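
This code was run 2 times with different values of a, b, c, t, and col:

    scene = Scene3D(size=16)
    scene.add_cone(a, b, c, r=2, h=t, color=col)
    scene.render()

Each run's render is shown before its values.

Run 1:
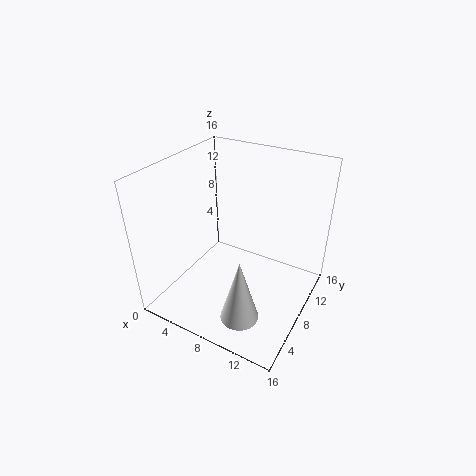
a = 11
b = 3
c = 2
t = 7
col = 'white'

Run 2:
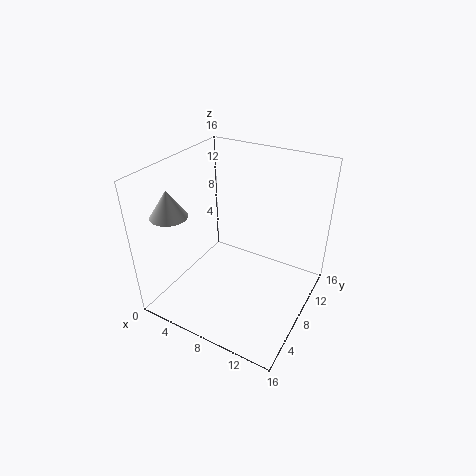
a = 2
b = 4
c = 11
t = 3
col = 'lightgray'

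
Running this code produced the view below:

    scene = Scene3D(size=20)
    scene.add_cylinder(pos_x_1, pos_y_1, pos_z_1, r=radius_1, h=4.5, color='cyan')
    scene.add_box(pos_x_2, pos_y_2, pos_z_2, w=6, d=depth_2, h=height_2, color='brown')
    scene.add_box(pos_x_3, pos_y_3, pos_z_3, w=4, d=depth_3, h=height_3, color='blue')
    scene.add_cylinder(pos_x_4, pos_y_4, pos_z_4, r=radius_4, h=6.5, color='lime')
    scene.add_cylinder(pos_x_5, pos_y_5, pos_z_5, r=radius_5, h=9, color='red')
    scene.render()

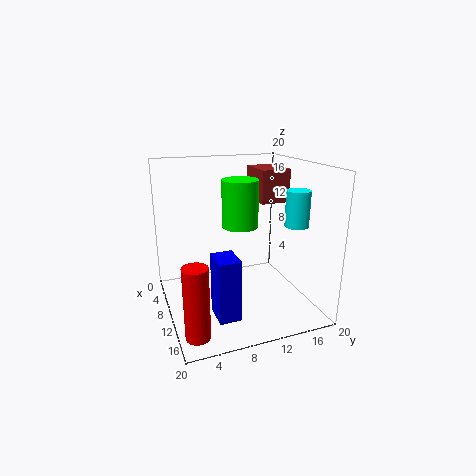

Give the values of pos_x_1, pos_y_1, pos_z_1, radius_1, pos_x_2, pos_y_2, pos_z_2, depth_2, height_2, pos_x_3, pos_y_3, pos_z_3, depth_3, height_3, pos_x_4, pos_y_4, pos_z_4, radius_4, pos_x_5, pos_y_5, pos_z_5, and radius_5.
pos_x_1 = 16; pos_y_1 = 15.5; pos_z_1 = 13; radius_1 = 1.5; pos_x_2 = 1; pos_y_2 = 15; pos_z_2 = 13.5; depth_2 = 4.5; height_2 = 5; pos_x_3 = 11.5; pos_y_3 = 5.5; pos_z_3 = 0.5; depth_3 = 3; height_3 = 8.5; pos_x_4 = 9.5; pos_y_4 = 10.5; pos_z_4 = 11.5; radius_4 = 2.5; pos_x_5 = 18; pos_y_5 = 2; pos_z_5 = 1.5; radius_5 = 1.5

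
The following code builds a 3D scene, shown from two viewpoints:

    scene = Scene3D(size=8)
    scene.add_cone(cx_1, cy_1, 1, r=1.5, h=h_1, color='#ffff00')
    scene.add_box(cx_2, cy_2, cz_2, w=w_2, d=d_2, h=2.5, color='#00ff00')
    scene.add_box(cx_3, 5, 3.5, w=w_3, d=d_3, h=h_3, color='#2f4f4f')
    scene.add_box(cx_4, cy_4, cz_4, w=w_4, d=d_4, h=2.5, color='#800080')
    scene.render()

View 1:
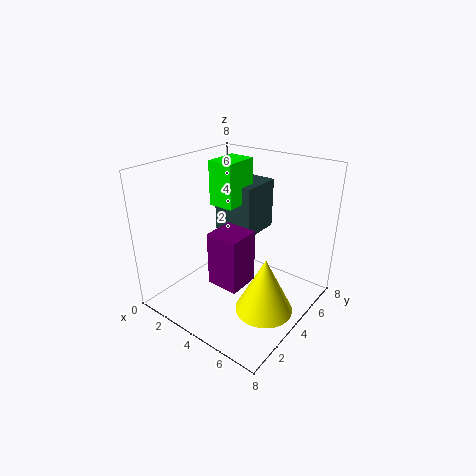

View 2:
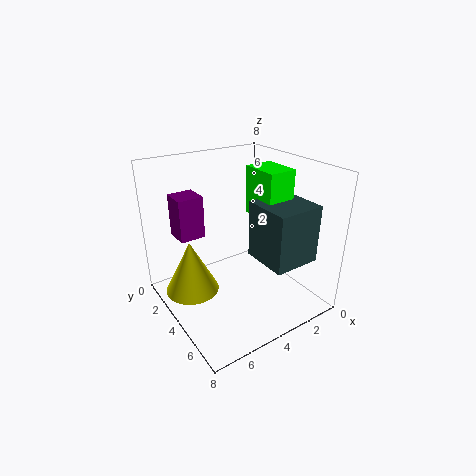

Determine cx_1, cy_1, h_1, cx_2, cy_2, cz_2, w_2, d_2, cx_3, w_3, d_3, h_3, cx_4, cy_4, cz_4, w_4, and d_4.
cx_1 = 6.5
cy_1 = 3
h_1 = 3
cx_2 = 2
cy_2 = 4
cz_2 = 5.5
w_2 = 1.5
d_2 = 2
cx_3 = 1.5
w_3 = 2.5
d_3 = 2.5
h_3 = 3
cx_4 = 5
cy_4 = 0.5
cz_4 = 3.5
w_4 = 1.5
d_4 = 1.5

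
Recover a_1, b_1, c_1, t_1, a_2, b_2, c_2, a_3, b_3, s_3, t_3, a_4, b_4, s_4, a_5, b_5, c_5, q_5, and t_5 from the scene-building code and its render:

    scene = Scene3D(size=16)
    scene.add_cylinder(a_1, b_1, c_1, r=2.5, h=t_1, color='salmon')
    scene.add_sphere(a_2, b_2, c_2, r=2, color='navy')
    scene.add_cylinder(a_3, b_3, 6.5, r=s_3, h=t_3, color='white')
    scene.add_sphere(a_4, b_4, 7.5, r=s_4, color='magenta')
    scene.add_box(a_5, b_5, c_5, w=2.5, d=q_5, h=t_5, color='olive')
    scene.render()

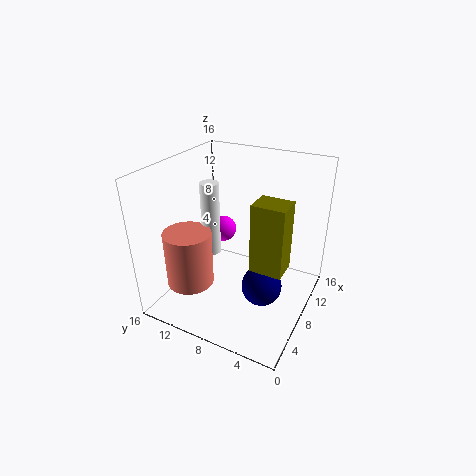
a_1 = 3.5; b_1 = 11.5; c_1 = 4; t_1 = 6; a_2 = 4.5; b_2 = 3.5; c_2 = 5.5; a_3 = 6.5; b_3 = 10.5; s_3 = 1; t_3 = 8; a_4 = 10; b_4 = 11; s_4 = 1.5; a_5 = 2.5; b_5 = 1; c_5 = 8.5; q_5 = 3; t_5 = 6.5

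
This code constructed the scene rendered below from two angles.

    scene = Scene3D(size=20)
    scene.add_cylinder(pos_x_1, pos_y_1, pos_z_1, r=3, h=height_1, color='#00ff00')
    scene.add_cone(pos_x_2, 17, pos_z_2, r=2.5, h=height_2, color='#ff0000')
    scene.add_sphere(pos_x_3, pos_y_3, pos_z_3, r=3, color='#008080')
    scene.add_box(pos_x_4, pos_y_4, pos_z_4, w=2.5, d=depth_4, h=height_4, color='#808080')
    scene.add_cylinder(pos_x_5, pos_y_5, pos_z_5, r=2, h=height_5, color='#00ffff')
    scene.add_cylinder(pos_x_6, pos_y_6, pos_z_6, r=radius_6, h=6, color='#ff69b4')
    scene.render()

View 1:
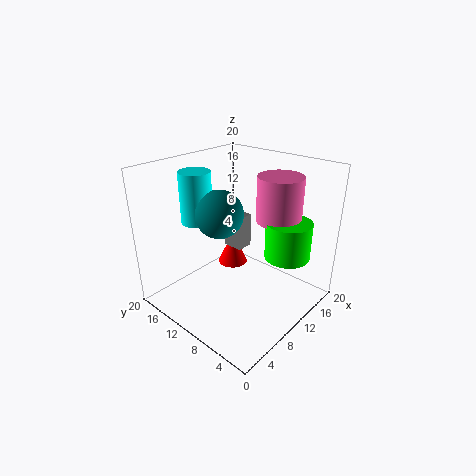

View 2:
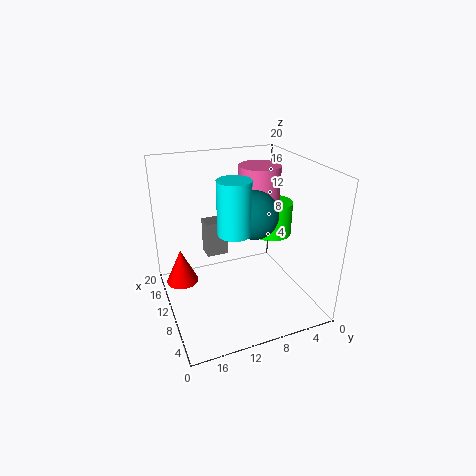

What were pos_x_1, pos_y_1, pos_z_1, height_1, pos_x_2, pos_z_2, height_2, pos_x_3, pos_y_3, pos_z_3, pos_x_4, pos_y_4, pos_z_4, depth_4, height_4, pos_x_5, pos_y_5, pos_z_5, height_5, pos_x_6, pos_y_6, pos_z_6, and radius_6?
pos_x_1 = 12.5; pos_y_1 = 3.5; pos_z_1 = 8.5; height_1 = 5; pos_x_2 = 16.5; pos_z_2 = 0.5; height_2 = 5.5; pos_x_3 = 6; pos_y_3 = 9.5; pos_z_3 = 15; pos_x_4 = 11.5; pos_y_4 = 11; pos_z_4 = 7; depth_4 = 3; height_4 = 5; pos_x_5 = 5; pos_y_5 = 12.5; pos_z_5 = 13.5; height_5 = 6.5; pos_x_6 = 13; pos_y_6 = 5.5; pos_z_6 = 13; radius_6 = 3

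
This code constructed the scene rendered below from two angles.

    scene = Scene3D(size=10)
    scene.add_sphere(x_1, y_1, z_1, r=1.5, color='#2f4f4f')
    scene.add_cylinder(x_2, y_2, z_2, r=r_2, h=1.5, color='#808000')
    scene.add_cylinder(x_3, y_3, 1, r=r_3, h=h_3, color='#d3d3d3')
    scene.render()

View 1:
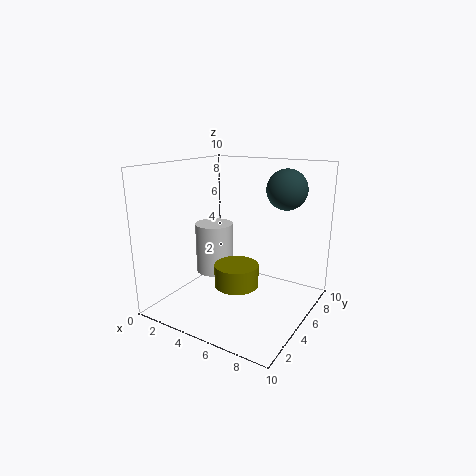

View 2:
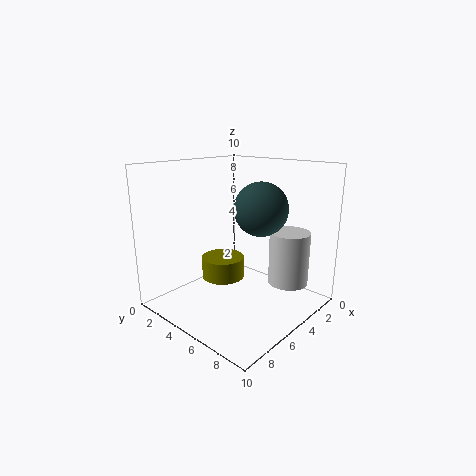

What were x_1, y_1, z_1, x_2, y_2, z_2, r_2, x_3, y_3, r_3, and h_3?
x_1 = 7; y_1 = 8.5; z_1 = 8; x_2 = 5.5; y_2 = 4; z_2 = 2; r_2 = 1.5; x_3 = 1.5; y_3 = 7; r_3 = 1.5; h_3 = 4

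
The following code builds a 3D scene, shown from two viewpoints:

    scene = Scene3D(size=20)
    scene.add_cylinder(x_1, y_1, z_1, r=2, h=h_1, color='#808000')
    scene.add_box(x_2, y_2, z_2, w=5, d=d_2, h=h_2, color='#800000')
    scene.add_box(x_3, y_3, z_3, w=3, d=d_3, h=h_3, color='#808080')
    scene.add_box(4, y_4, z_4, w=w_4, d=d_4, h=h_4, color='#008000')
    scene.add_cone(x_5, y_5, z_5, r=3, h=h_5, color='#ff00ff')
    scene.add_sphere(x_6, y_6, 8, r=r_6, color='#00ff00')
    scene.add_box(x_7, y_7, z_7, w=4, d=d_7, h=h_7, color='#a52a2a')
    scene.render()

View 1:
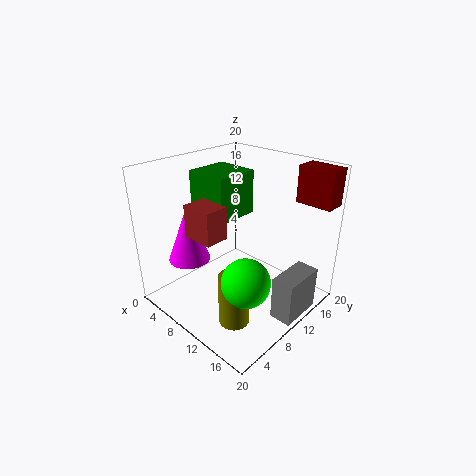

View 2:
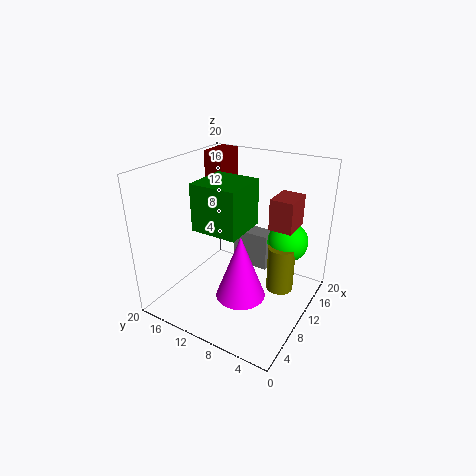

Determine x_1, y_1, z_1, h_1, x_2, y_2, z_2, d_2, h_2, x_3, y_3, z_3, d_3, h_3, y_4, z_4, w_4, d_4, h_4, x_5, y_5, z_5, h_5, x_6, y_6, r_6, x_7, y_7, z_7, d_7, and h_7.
x_1 = 14
y_1 = 5
z_1 = 1
h_1 = 7
x_2 = 15
y_2 = 16
z_2 = 15
d_2 = 3
h_2 = 5
x_3 = 17
y_3 = 9
z_3 = 1
d_3 = 6
h_3 = 6
y_4 = 7
z_4 = 13
w_4 = 6
d_4 = 6
h_4 = 6
x_5 = 4
y_5 = 6
z_5 = 6
h_5 = 8
x_6 = 16
y_6 = 5
r_6 = 3
x_7 = 9
y_7 = 2
z_7 = 13
d_7 = 3
h_7 = 4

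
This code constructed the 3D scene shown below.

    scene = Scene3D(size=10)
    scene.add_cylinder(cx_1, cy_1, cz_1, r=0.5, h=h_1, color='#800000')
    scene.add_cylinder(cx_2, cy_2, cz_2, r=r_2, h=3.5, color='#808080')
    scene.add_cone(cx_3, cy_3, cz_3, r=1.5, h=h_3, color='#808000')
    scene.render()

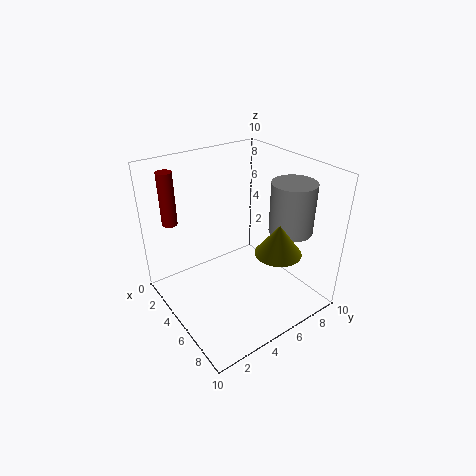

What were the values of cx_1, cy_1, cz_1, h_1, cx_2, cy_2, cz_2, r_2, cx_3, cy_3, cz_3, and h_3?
cx_1 = 3; cy_1 = 1; cz_1 = 6.5; h_1 = 3.5; cx_2 = 7; cy_2 = 8; cz_2 = 5.5; r_2 = 1.5; cx_3 = 8; cy_3 = 6; cz_3 = 5; h_3 = 2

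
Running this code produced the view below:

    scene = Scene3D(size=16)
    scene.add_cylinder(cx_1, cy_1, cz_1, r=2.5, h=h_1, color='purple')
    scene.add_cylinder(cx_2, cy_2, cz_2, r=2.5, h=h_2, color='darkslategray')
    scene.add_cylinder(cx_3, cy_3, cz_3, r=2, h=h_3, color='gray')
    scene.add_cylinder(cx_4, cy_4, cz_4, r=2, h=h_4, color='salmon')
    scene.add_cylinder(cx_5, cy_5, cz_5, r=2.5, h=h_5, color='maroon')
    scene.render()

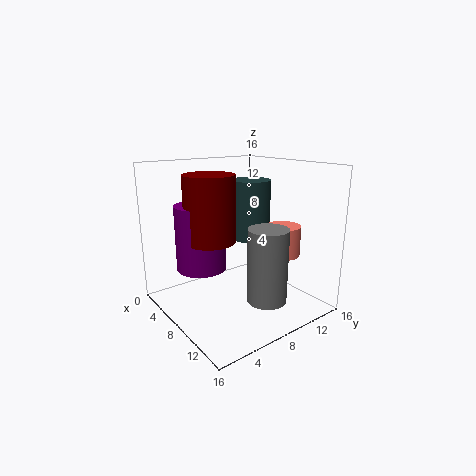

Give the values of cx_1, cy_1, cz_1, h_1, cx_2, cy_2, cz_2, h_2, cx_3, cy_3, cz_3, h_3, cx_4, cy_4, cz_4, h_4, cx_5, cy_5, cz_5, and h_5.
cx_1 = 8.5
cy_1 = 3
cz_1 = 6
h_1 = 6.5
cx_2 = 4
cy_2 = 13
cz_2 = 6
h_2 = 7.5
cx_3 = 13.5
cy_3 = 7.5
cz_3 = 3
h_3 = 7.5
cx_4 = 10
cy_4 = 13
cz_4 = 5.5
h_4 = 3.5
cx_5 = 9.5
cy_5 = 3.5
cz_5 = 9
h_5 = 6.5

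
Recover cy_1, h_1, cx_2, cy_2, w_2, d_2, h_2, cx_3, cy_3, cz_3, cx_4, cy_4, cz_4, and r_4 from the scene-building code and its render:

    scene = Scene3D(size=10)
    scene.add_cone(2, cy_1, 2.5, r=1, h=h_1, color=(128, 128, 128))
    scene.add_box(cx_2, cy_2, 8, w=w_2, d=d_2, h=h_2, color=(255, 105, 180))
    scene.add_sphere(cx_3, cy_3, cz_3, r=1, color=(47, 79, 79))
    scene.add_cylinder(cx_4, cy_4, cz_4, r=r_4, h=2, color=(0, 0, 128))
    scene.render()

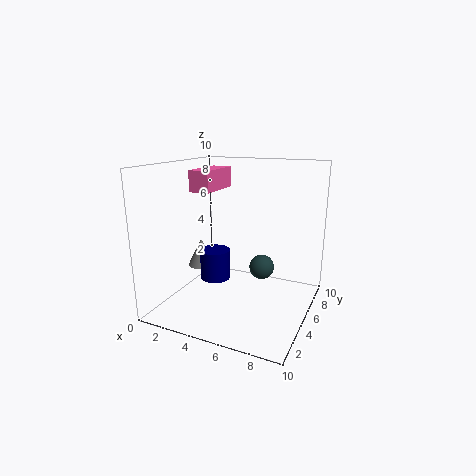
cy_1 = 5, h_1 = 2, cx_2 = 1.5, cy_2 = 4.5, w_2 = 1.5, d_2 = 3.5, h_2 = 1.5, cx_3 = 5.5, cy_3 = 8.5, cz_3 = 1.5, cx_4 = 4, cy_4 = 3.5, cz_4 = 2.5, r_4 = 1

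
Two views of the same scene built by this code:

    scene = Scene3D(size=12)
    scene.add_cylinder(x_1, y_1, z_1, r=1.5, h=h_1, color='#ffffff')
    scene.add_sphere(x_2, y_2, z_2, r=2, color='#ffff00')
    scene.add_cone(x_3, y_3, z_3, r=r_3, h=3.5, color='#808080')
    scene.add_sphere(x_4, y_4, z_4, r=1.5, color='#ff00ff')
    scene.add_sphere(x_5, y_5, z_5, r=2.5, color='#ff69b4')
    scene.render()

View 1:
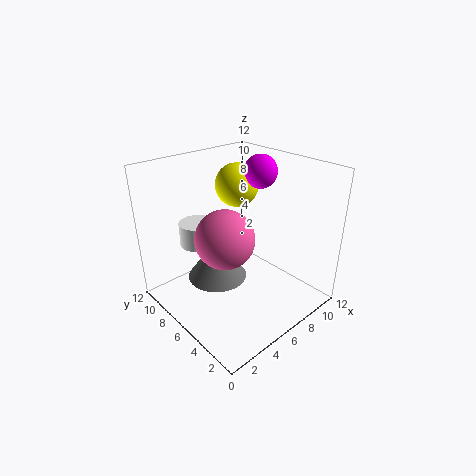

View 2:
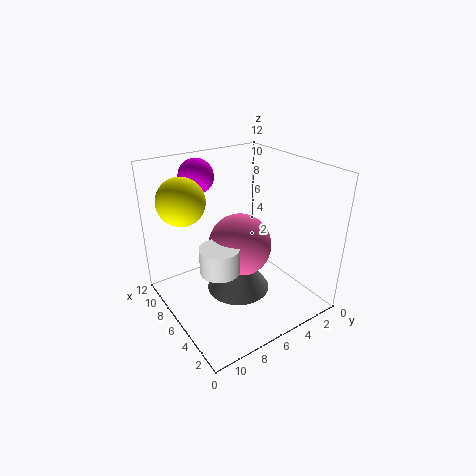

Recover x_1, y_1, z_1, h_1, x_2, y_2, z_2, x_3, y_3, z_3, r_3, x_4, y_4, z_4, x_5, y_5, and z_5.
x_1 = 4; y_1 = 9; z_1 = 5; h_1 = 2; x_2 = 9; y_2 = 9.5; z_2 = 9; x_3 = 4.5; y_3 = 7; z_3 = 2.5; r_3 = 2.5; x_4 = 10; y_4 = 7.5; z_4 = 10.5; x_5 = 5; y_5 = 6.5; z_5 = 6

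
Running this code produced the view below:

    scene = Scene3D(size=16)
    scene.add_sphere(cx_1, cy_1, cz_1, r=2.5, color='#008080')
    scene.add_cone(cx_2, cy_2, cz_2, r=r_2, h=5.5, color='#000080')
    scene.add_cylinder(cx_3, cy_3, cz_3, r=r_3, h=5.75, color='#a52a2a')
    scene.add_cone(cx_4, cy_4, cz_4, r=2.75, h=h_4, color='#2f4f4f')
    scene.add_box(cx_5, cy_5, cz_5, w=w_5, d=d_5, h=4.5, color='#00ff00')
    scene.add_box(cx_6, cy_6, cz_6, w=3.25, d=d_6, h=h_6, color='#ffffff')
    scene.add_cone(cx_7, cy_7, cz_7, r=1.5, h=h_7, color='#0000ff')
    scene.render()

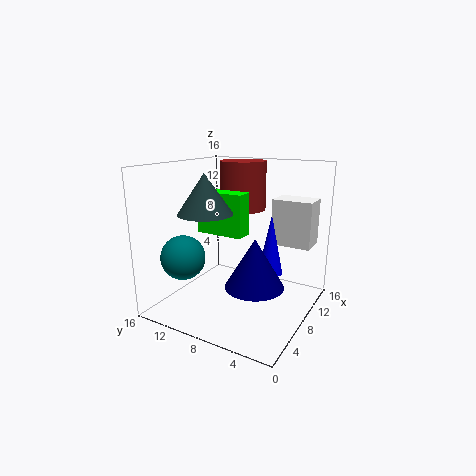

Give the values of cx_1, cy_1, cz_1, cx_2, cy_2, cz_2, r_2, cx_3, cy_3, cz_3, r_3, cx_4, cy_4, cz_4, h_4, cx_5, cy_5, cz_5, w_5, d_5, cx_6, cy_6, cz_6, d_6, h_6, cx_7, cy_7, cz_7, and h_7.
cx_1 = 4.75, cy_1 = 13.25, cz_1 = 5.75, cx_2 = 7.25, cy_2 = 5.5, cz_2 = 3, r_2 = 3.25, cx_3 = 12.25, cy_3 = 9.75, cz_3 = 10.25, r_3 = 2.75, cx_4 = 3.75, cy_4 = 9.25, cz_4 = 11.5, h_4 = 4, cx_5 = 5.75, cy_5 = 6.5, cz_5 = 8.75, w_5 = 2, d_5 = 5.25, cx_6 = 12.5, cy_6 = 1.25, cz_6 = 6.25, d_6 = 4.75, h_6 = 5.5, cx_7 = 12, cy_7 = 5.75, cz_7 = 2.75, h_7 = 7.25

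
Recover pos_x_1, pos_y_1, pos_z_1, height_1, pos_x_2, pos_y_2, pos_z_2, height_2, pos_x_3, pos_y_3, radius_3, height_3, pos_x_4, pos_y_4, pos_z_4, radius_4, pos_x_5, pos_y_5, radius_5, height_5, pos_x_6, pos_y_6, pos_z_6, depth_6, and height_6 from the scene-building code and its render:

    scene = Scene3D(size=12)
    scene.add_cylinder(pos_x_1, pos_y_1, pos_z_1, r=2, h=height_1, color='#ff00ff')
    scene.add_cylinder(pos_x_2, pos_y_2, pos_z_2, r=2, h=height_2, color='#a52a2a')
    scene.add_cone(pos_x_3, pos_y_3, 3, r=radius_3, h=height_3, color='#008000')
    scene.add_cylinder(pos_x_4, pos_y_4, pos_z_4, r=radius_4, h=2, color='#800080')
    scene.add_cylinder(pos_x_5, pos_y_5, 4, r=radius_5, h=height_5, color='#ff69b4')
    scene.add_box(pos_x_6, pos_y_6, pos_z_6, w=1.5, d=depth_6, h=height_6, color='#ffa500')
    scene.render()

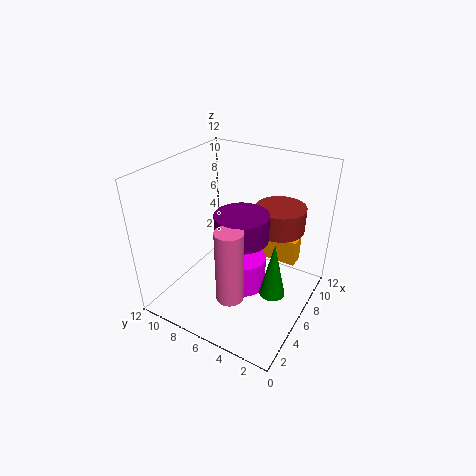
pos_x_1 = 7, pos_y_1 = 6, pos_z_1 = 0.5, height_1 = 3, pos_x_2 = 7.5, pos_y_2 = 3, pos_z_2 = 7, height_2 = 2, pos_x_3 = 4.5, pos_y_3 = 2, radius_3 = 1, height_3 = 4.5, pos_x_4 = 4, pos_y_4 = 4.5, pos_z_4 = 7.5, radius_4 = 2, pos_x_5 = 1.5, pos_y_5 = 4, radius_5 = 1, height_5 = 5.5, pos_x_6 = 10.5, pos_y_6 = 2.5, pos_z_6 = 1.5, depth_6 = 4, height_6 = 2.5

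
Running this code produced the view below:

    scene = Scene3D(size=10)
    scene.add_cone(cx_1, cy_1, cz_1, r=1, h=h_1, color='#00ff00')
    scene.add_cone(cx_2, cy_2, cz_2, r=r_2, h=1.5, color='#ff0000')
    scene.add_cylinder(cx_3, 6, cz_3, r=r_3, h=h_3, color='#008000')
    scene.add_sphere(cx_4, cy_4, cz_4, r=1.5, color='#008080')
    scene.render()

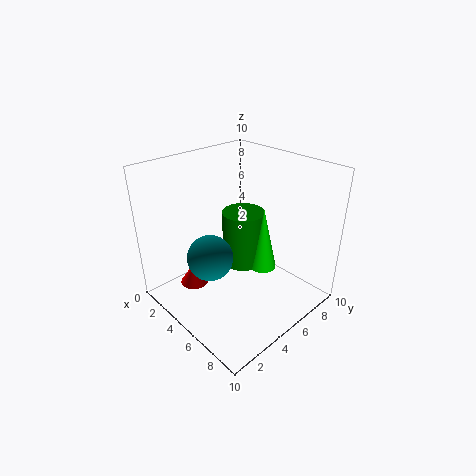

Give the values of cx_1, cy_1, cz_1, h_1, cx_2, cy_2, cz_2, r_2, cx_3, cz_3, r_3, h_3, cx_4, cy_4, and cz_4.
cx_1 = 6; cy_1 = 6.5; cz_1 = 2.5; h_1 = 4.5; cx_2 = 3; cy_2 = 2.5; cz_2 = 1.5; r_2 = 1; cx_3 = 4.5; cz_3 = 2.5; r_3 = 1.5; h_3 = 4; cx_4 = 5; cy_4 = 2.5; cz_4 = 4.5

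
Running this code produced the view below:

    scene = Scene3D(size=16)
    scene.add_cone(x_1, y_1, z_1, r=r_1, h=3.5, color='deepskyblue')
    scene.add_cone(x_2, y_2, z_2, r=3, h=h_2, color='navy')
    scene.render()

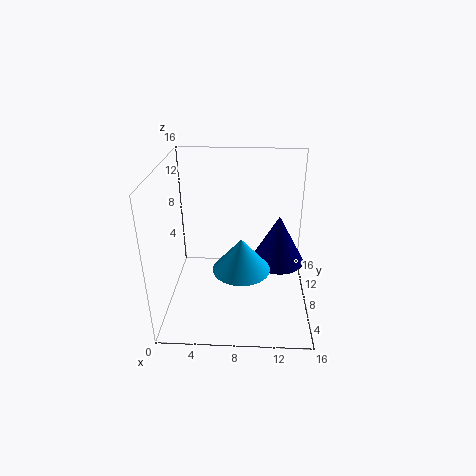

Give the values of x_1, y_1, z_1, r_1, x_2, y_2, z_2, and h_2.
x_1 = 8.5
y_1 = 5
z_1 = 6
r_1 = 3
x_2 = 12.5
y_2 = 8.5
z_2 = 5
h_2 = 5.5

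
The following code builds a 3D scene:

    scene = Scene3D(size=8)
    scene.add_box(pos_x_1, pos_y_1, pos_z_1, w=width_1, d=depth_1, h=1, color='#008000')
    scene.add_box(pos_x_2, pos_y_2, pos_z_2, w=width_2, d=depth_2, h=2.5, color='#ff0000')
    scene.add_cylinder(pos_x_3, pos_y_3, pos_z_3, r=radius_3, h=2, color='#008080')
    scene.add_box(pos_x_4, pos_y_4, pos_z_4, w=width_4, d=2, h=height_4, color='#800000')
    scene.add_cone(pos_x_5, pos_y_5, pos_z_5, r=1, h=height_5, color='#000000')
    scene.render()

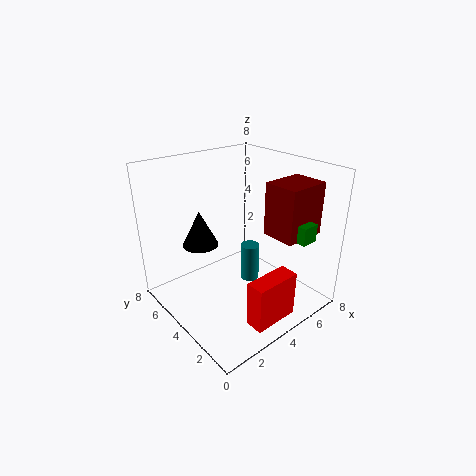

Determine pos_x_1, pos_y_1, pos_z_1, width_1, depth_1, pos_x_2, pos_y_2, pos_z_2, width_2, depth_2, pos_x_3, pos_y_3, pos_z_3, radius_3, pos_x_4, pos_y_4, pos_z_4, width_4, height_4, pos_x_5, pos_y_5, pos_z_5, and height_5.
pos_x_1 = 6, pos_y_1 = 1, pos_z_1 = 4, width_1 = 1, depth_1 = 1.5, pos_x_2 = 2.5, pos_y_2 = 0.5, pos_z_2 = 0.5, width_2 = 2.5, depth_2 = 1, pos_x_3 = 4, pos_y_3 = 3, pos_z_3 = 2, radius_3 = 0.5, pos_x_4 = 5.5, pos_y_4 = 1.5, pos_z_4 = 4, width_4 = 2.5, height_4 = 3, pos_x_5 = 2.5, pos_y_5 = 5.5, pos_z_5 = 3.5, height_5 = 2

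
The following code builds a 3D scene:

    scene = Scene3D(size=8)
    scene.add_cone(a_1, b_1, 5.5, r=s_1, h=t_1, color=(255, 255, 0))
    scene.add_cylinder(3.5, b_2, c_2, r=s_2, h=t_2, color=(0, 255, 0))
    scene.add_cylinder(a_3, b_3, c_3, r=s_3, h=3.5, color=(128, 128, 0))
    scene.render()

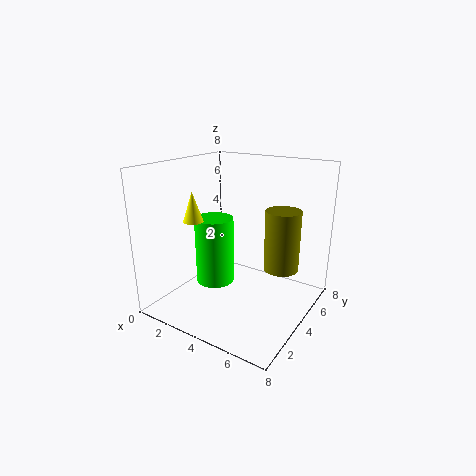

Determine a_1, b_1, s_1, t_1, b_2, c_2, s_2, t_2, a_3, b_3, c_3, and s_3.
a_1 = 3
b_1 = 1.5
s_1 = 0.5
t_1 = 1.5
b_2 = 2.5
c_2 = 2
s_2 = 1
t_2 = 3.5
a_3 = 6
b_3 = 5.5
c_3 = 2
s_3 = 1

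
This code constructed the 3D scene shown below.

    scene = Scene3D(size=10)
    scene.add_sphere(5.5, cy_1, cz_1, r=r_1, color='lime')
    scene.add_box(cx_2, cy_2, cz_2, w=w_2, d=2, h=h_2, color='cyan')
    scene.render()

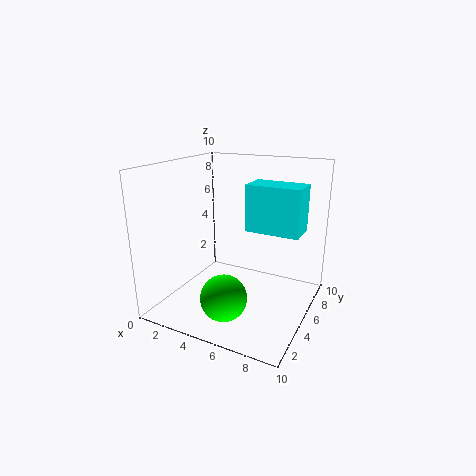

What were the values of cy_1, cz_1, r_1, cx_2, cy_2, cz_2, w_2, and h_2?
cy_1 = 2, cz_1 = 2, r_1 = 1.5, cx_2 = 6, cy_2 = 4, cz_2 = 6, w_2 = 3.5, h_2 = 3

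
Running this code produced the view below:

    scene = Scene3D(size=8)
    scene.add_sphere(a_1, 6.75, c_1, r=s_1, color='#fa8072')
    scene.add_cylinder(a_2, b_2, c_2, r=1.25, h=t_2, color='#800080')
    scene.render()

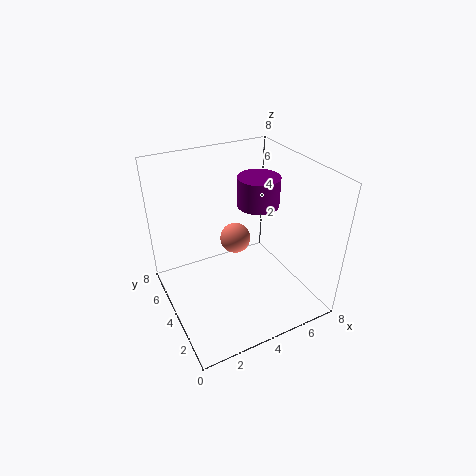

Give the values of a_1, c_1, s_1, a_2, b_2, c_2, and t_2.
a_1 = 5.25; c_1 = 2; s_1 = 1; a_2 = 6; b_2 = 5.25; c_2 = 5; t_2 = 1.75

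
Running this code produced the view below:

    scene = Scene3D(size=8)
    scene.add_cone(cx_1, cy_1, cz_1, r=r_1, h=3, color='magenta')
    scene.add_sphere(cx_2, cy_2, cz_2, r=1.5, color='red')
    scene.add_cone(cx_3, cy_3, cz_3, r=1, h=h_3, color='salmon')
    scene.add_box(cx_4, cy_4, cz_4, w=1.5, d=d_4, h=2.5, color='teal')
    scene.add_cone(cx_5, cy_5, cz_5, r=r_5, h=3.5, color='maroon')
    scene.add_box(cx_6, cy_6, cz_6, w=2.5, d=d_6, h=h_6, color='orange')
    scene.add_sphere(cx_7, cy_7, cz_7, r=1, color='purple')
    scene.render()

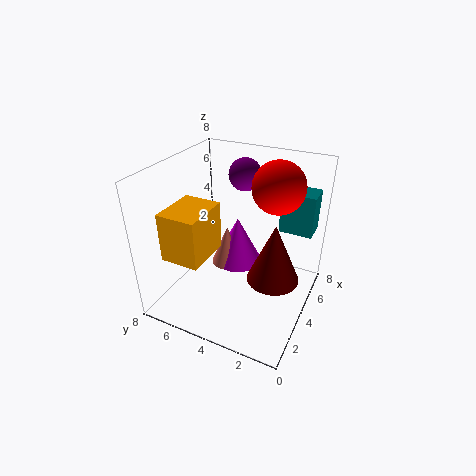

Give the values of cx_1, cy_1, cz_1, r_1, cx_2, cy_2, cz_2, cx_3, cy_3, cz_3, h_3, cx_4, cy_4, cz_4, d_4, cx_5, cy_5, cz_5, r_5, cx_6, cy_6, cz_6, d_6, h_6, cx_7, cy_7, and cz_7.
cx_1 = 6
cy_1 = 5
cz_1 = 1
r_1 = 1.5
cx_2 = 6
cy_2 = 2.5
cz_2 = 6.5
cx_3 = 5.5
cy_3 = 5.5
cz_3 = 1
h_3 = 2.5
cx_4 = 6.5
cy_4 = 0.5
cz_4 = 3.5
d_4 = 2
cx_5 = 4.5
cy_5 = 2
cz_5 = 1.5
r_5 = 1.5
cx_6 = 0.5
cy_6 = 4.5
cz_6 = 4
d_6 = 2
h_6 = 2.5
cx_7 = 7
cy_7 = 5
cz_7 = 6.5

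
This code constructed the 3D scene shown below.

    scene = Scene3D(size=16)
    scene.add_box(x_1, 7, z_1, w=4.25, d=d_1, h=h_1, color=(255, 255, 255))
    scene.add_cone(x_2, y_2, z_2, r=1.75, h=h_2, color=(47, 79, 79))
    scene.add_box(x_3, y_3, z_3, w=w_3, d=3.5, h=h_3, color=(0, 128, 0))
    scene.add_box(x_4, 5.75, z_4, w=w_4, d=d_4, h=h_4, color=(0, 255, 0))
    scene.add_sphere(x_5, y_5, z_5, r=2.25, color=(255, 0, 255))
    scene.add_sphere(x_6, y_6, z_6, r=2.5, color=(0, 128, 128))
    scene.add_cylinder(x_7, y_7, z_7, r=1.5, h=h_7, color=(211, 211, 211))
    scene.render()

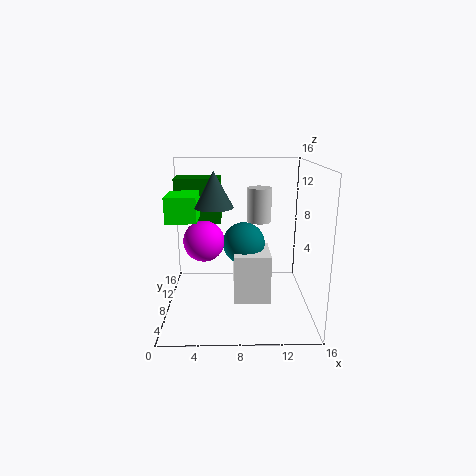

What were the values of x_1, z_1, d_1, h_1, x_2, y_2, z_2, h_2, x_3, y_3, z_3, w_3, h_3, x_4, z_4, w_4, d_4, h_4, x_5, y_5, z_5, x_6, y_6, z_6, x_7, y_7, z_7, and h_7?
x_1 = 7.5, z_1 = 0.25, d_1 = 4.75, h_1 = 5.75, x_2 = 5.75, y_2 = 2.5, z_2 = 12.75, h_2 = 3.25, x_3 = 0.5, y_3 = 11.75, z_3 = 8.5, w_3 = 5.5, h_3 = 5.5, x_4 = 0.5, z_4 = 10.25, w_4 = 3.25, d_4 = 4, h_4 = 2.75, x_5 = 4.25, y_5 = 7.75, z_5 = 7.75, x_6 = 8.75, y_6 = 10.5, z_6 = 6.5, x_7 = 10.75, y_7 = 13, z_7 = 8.5, h_7 = 4.25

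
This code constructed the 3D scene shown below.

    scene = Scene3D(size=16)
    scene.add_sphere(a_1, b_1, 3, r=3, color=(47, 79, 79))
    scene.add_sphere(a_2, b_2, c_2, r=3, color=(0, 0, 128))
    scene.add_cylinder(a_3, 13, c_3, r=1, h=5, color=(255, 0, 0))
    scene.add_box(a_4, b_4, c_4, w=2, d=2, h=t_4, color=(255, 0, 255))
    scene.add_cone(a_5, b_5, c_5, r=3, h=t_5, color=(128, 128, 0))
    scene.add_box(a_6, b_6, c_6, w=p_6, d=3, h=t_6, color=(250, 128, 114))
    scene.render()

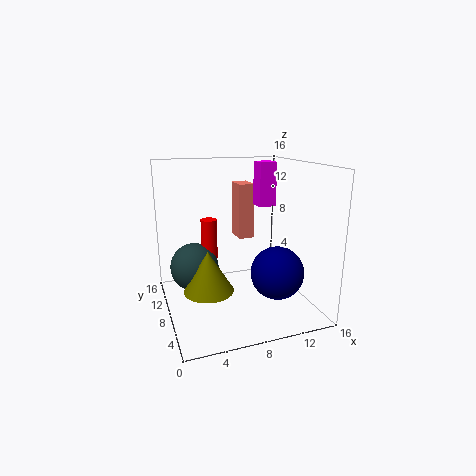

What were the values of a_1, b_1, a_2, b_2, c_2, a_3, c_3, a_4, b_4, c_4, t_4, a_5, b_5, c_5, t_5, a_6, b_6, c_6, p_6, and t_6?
a_1 = 4, b_1 = 13, a_2 = 12, b_2 = 6, c_2 = 4, a_3 = 6, c_3 = 4, a_4 = 11, b_4 = 9, c_4 = 11, t_4 = 5, a_5 = 5, b_5 = 10, c_5 = 1, t_5 = 5, a_6 = 10, b_6 = 13, c_6 = 6, p_6 = 2, t_6 = 7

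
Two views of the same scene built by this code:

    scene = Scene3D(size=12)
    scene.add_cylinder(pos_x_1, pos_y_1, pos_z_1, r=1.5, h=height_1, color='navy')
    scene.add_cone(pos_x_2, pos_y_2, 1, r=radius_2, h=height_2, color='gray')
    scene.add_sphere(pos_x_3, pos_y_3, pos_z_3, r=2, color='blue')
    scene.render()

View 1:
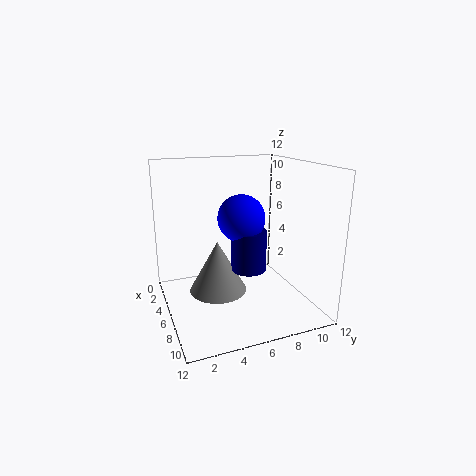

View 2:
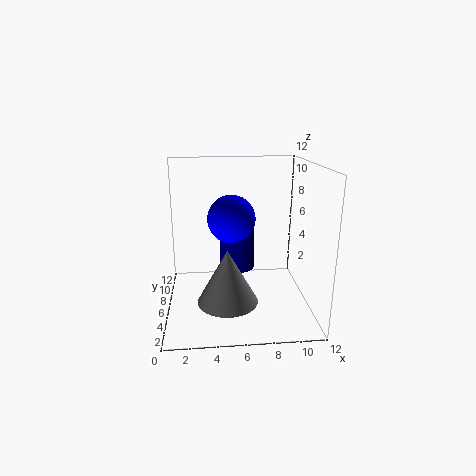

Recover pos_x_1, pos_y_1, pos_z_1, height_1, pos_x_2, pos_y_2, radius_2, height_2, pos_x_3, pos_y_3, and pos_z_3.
pos_x_1 = 6, pos_y_1 = 7, pos_z_1 = 3, height_1 = 3.5, pos_x_2 = 5, pos_y_2 = 4.5, radius_2 = 2.5, height_2 = 4.5, pos_x_3 = 5.5, pos_y_3 = 6.5, pos_z_3 = 7.5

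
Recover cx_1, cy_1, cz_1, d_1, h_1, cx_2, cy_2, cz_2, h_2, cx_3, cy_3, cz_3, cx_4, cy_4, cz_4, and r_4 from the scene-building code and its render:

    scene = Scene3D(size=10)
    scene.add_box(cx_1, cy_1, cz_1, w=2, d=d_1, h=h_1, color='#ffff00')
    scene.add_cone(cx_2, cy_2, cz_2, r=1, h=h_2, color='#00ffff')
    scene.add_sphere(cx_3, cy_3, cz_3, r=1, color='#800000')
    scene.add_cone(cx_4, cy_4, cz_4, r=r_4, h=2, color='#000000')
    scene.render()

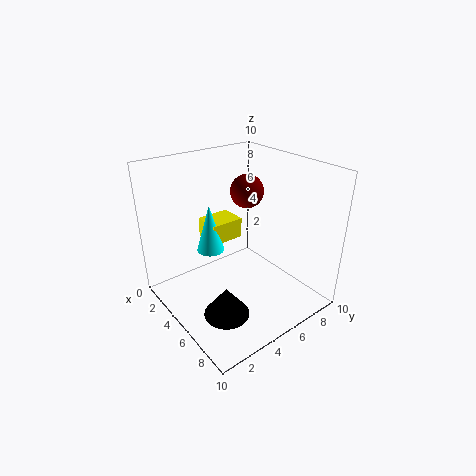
cx_1 = 1.5; cy_1 = 4; cz_1 = 4; d_1 = 2.5; h_1 = 1.5; cx_2 = 3; cy_2 = 4; cz_2 = 3.5; h_2 = 3.5; cx_3 = 6.5; cy_3 = 4.5; cz_3 = 9; cx_4 = 7; cy_4 = 2.5; cz_4 = 1; r_4 = 1.5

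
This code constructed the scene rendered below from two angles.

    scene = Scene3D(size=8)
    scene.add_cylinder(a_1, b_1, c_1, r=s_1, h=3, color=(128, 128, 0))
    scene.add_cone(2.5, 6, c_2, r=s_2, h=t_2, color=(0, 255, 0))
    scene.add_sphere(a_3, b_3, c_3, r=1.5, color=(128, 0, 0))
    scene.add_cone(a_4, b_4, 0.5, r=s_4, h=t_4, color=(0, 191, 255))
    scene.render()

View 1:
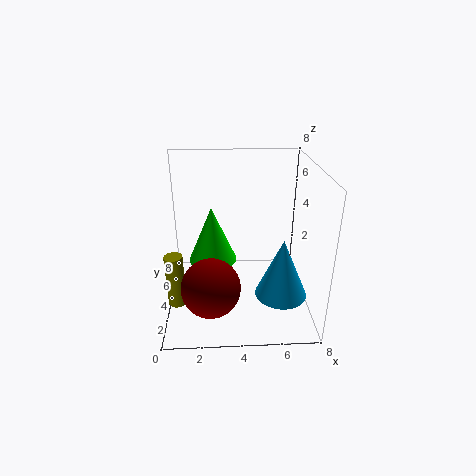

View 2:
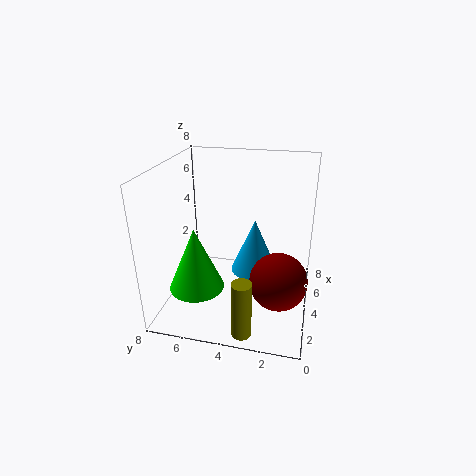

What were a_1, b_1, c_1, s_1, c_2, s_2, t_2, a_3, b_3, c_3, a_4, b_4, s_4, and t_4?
a_1 = 0.5
b_1 = 3
c_1 = 0.5
s_1 = 0.5
c_2 = 1.5
s_2 = 1.5
t_2 = 3.5
a_3 = 2.5
b_3 = 1.5
c_3 = 2.5
a_4 = 6.5
b_4 = 3.5
s_4 = 1.5
t_4 = 3.5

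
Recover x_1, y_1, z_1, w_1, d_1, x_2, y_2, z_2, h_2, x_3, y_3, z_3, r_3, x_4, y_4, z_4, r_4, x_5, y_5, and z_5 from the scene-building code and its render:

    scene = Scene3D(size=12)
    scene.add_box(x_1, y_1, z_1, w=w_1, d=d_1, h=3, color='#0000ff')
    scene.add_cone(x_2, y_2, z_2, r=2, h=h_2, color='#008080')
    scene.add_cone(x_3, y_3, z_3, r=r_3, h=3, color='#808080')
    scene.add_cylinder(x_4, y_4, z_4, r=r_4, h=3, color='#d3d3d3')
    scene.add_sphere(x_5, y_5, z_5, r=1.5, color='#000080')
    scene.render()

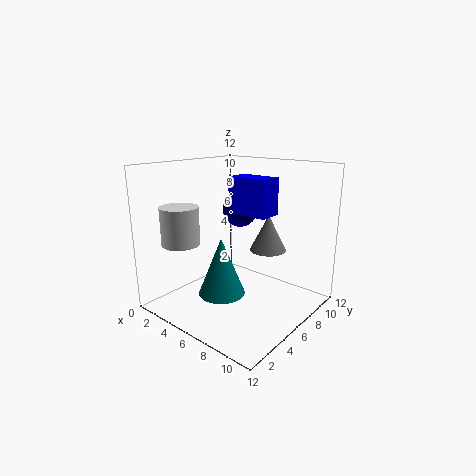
x_1 = 5
y_1 = 6
z_1 = 8
w_1 = 3.5
d_1 = 2
x_2 = 5
y_2 = 5
z_2 = 1
h_2 = 5
x_3 = 8
y_3 = 7.5
z_3 = 5
r_3 = 1.5
x_4 = 3.5
y_4 = 2
z_4 = 6
r_4 = 1.5
x_5 = 5
y_5 = 7.5
z_5 = 8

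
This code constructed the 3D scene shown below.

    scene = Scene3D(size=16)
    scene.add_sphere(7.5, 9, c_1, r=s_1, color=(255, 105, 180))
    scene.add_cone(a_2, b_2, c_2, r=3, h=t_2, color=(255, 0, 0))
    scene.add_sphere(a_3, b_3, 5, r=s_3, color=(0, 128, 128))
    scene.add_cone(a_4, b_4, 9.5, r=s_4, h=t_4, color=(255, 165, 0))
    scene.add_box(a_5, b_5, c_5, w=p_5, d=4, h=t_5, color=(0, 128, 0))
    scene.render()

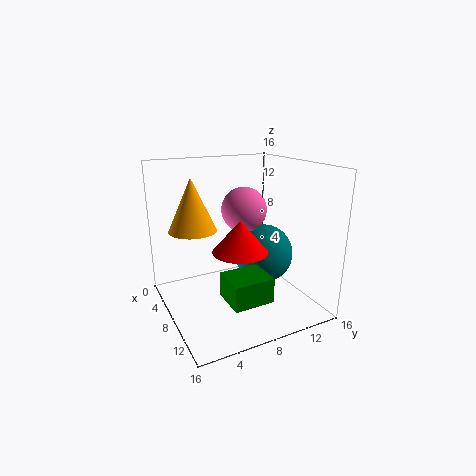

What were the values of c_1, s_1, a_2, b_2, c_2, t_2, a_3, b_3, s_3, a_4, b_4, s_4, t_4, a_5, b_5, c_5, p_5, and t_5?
c_1 = 11, s_1 = 2.5, a_2 = 9.5, b_2 = 7.5, c_2 = 7, t_2 = 3.5, a_3 = 7, b_3 = 12, s_3 = 3.5, a_4 = 7.5, b_4 = 3, s_4 = 2.5, t_4 = 5.5, a_5 = 12, b_5 = 4, c_5 = 4, p_5 = 3.5, t_5 = 2.5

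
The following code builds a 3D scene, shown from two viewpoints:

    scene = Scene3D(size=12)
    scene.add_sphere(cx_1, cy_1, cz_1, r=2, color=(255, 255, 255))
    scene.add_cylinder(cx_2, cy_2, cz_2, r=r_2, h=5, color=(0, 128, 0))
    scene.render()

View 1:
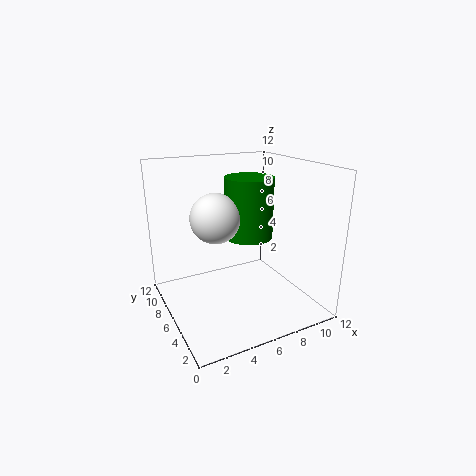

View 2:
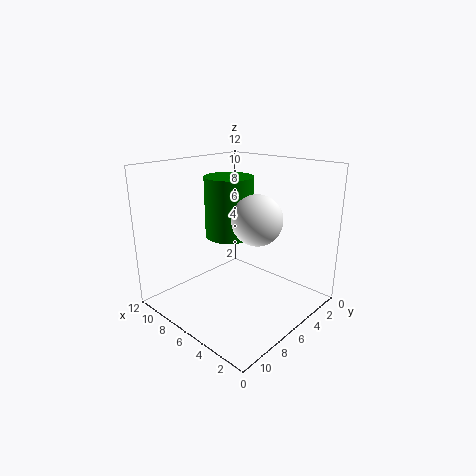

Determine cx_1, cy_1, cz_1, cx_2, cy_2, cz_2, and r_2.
cx_1 = 4, cy_1 = 6, cz_1 = 8, cx_2 = 7, cy_2 = 6, cz_2 = 6, r_2 = 2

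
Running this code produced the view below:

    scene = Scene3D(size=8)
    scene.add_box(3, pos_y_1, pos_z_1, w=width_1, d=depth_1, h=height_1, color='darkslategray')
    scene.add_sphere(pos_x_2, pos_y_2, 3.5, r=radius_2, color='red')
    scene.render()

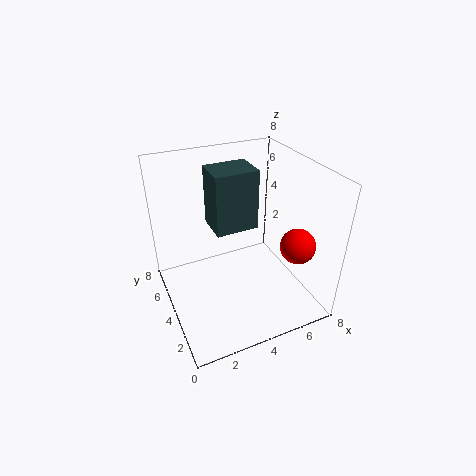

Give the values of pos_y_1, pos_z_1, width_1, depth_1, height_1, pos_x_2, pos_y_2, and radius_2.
pos_y_1 = 4.5
pos_z_1 = 4
width_1 = 2.5
depth_1 = 2
height_1 = 3.5
pos_x_2 = 7
pos_y_2 = 2.5
radius_2 = 1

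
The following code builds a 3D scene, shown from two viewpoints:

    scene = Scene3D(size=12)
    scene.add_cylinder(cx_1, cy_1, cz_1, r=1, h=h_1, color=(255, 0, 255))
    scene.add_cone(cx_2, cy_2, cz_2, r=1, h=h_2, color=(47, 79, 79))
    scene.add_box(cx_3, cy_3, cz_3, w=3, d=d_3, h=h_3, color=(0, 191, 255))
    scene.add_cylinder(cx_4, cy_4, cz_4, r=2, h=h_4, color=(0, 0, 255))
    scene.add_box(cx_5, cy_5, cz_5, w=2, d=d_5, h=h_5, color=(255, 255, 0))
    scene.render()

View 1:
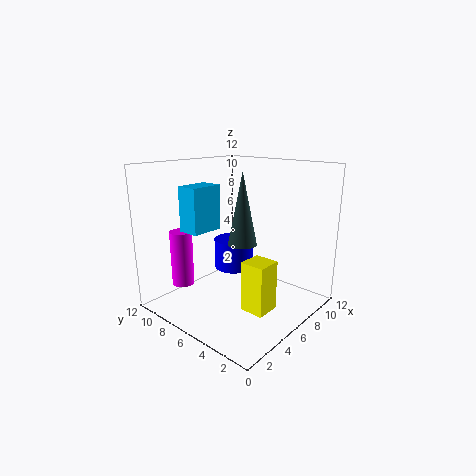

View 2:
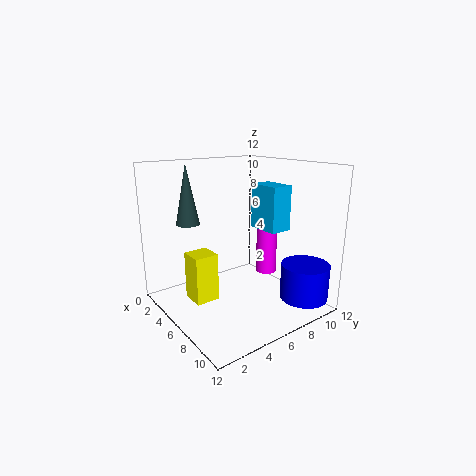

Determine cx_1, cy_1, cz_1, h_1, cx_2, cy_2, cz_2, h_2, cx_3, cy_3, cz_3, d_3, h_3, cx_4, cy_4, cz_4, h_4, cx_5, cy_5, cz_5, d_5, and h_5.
cx_1 = 4; cy_1 = 11; cz_1 = 1; h_1 = 5; cx_2 = 3; cy_2 = 3; cz_2 = 7; h_2 = 5; cx_3 = 4; cy_3 = 9; cz_3 = 6; d_3 = 2; h_3 = 4; cx_4 = 10; cy_4 = 10; cz_4 = 1; h_4 = 3; cx_5 = 4; cy_5 = 2; cz_5 = 1; d_5 = 2; h_5 = 4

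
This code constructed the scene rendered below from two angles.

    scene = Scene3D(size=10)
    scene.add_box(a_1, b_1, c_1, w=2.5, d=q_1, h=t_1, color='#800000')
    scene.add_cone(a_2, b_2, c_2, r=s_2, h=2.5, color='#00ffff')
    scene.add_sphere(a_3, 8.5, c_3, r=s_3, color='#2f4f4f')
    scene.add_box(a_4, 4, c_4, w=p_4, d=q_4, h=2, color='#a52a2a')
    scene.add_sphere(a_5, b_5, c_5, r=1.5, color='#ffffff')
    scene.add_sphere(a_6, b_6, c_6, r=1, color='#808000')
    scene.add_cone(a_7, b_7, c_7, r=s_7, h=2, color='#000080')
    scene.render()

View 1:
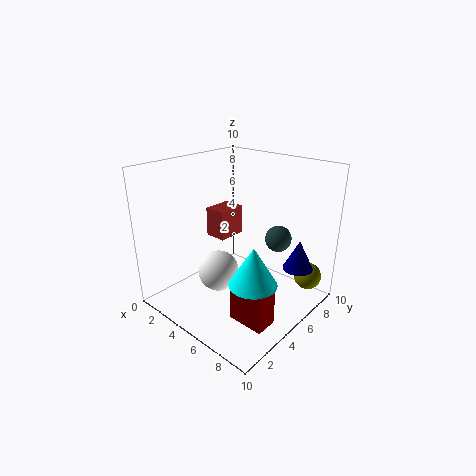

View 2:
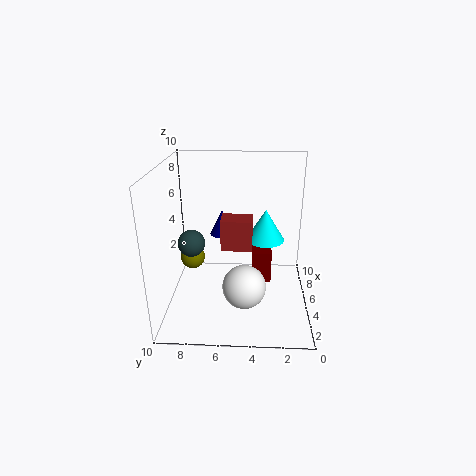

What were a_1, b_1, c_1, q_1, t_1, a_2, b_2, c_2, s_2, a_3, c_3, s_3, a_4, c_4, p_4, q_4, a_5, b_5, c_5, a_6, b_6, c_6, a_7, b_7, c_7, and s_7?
a_1 = 6.5
b_1 = 2.5
c_1 = 0.5
q_1 = 1.5
t_1 = 2.5
a_2 = 8
b_2 = 3
c_2 = 3.5
s_2 = 1.5
a_3 = 6
c_3 = 4
s_3 = 1
a_4 = 3
c_4 = 5
p_4 = 1.5
q_4 = 2
a_5 = 3.5
b_5 = 4.5
c_5 = 2
a_6 = 8.5
b_6 = 9
c_6 = 1.5
a_7 = 9
b_7 = 6.5
c_7 = 3.5
s_7 = 1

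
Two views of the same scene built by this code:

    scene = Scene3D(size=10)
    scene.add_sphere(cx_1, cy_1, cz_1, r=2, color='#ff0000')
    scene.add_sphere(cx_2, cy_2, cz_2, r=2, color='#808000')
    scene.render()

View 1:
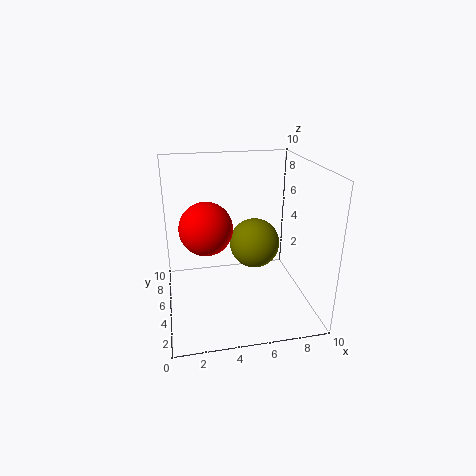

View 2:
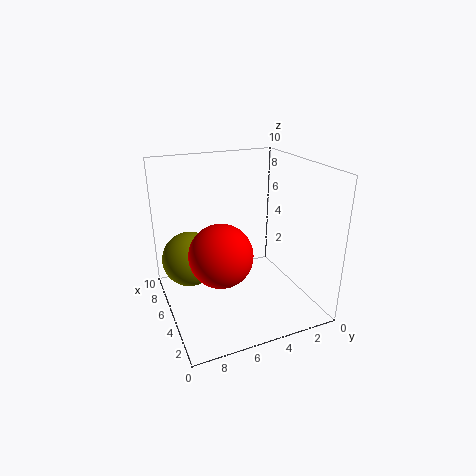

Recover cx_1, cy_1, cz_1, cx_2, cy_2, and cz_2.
cx_1 = 3, cy_1 = 7, cz_1 = 5, cx_2 = 7, cy_2 = 8, cz_2 = 3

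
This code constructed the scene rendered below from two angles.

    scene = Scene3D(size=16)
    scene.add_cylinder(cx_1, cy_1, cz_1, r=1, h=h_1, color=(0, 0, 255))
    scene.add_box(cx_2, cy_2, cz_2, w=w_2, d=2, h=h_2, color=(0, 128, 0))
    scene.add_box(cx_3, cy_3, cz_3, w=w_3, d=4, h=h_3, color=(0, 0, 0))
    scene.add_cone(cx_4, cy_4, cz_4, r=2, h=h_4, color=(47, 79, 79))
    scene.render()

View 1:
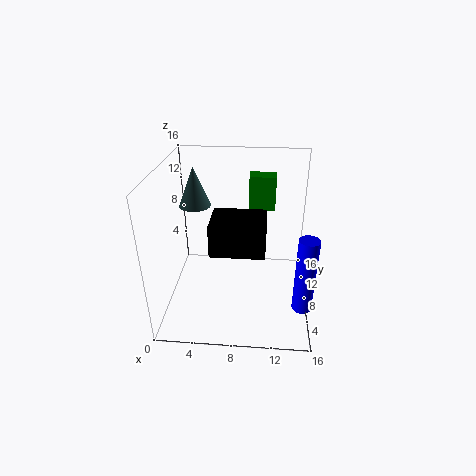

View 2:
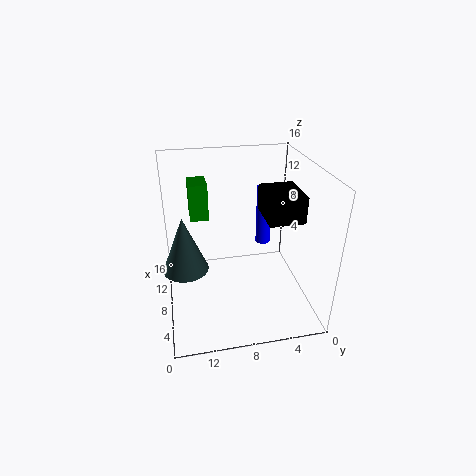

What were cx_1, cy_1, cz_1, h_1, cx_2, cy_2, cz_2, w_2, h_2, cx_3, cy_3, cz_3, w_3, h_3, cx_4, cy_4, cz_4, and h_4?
cx_1 = 15; cy_1 = 3; cz_1 = 3; h_1 = 8; cx_2 = 9; cy_2 = 11; cz_2 = 10; w_2 = 3; h_2 = 4; cx_3 = 6; cy_3 = 1; cz_3 = 10; w_3 = 5; h_3 = 3; cx_4 = 2; cy_4 = 14; cz_4 = 9; h_4 = 5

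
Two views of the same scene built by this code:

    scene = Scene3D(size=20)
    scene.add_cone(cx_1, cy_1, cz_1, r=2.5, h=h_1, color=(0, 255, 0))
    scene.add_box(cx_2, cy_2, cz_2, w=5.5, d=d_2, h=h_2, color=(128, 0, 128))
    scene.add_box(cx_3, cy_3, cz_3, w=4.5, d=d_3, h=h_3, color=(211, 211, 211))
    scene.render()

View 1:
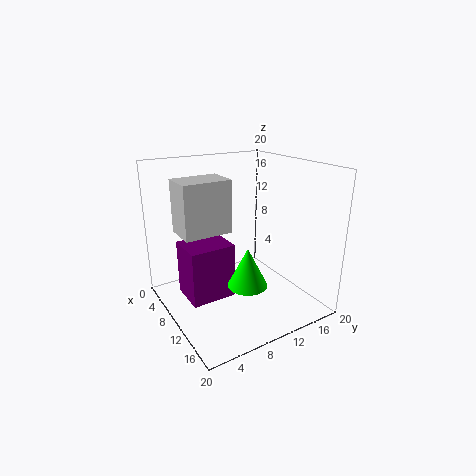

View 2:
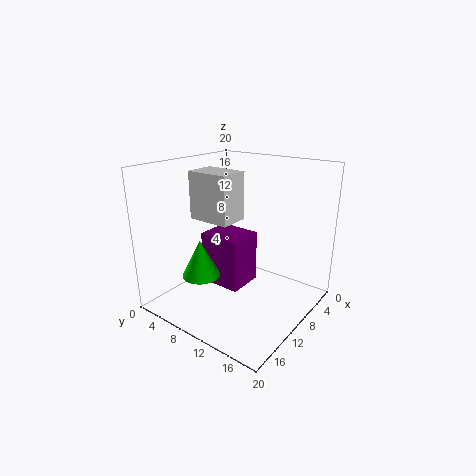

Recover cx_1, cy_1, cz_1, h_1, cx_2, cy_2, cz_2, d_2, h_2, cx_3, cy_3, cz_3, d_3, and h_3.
cx_1 = 15.5
cy_1 = 8
cz_1 = 6
h_1 = 5
cx_2 = 4.5
cy_2 = 3
cz_2 = 1
d_2 = 6.5
h_2 = 8
cx_3 = 6.5
cy_3 = 2
cz_3 = 11.5
d_3 = 6.5
h_3 = 7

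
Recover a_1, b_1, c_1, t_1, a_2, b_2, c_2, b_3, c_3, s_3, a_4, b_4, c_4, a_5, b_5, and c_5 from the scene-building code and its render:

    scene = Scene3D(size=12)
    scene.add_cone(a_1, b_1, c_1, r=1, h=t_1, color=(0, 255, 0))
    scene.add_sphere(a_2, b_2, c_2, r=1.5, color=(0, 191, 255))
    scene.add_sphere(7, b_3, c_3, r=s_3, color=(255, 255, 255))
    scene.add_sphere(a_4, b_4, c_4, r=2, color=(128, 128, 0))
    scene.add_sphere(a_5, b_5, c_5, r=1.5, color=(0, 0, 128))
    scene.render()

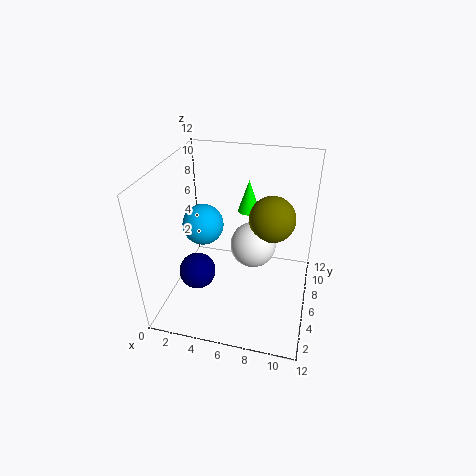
a_1 = 6
b_1 = 10
c_1 = 6.5
t_1 = 3
a_2 = 4
b_2 = 3.5
c_2 = 8.5
b_3 = 7.5
c_3 = 4.5
s_3 = 2
a_4 = 8.5
b_4 = 8
c_4 = 7
a_5 = 3
b_5 = 4
c_5 = 3.5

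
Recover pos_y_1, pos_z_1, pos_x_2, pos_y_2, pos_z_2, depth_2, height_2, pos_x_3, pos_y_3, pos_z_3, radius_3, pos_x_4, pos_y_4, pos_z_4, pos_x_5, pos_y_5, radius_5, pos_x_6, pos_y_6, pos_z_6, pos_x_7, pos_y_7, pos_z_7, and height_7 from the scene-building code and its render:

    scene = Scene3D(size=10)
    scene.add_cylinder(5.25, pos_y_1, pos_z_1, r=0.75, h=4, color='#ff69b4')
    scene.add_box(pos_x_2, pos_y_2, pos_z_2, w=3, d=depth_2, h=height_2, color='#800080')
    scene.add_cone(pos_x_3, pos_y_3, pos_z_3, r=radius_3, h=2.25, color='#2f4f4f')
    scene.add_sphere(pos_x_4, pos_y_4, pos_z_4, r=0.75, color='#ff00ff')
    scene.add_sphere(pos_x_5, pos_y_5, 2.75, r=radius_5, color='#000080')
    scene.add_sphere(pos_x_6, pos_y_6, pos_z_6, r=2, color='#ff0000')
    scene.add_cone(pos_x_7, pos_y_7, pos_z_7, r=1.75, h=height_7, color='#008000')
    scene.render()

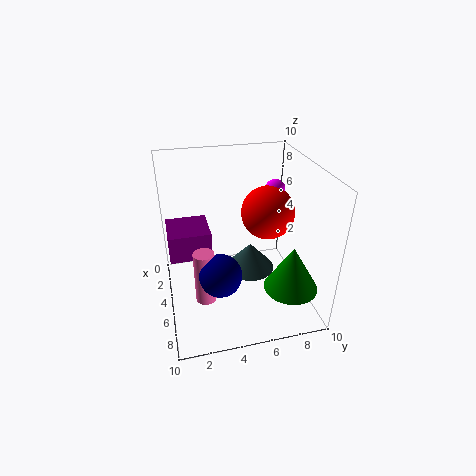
pos_y_1 = 2.5, pos_z_1 = 0.25, pos_x_2 = 1.5, pos_y_2 = 0.25, pos_z_2 = 3.25, depth_2 = 3, height_2 = 2, pos_x_3 = 2.25, pos_y_3 = 6.75, pos_z_3 = 0.25, radius_3 = 2, pos_x_4 = 2.5, pos_y_4 = 8.5, pos_z_4 = 7.25, pos_x_5 = 6, pos_y_5 = 3.5, radius_5 = 1.5, pos_x_6 = 3.25, pos_y_6 = 7.75, pos_z_6 = 5.75, pos_x_7 = 8.25, pos_y_7 = 7.75, pos_z_7 = 2.75, height_7 = 3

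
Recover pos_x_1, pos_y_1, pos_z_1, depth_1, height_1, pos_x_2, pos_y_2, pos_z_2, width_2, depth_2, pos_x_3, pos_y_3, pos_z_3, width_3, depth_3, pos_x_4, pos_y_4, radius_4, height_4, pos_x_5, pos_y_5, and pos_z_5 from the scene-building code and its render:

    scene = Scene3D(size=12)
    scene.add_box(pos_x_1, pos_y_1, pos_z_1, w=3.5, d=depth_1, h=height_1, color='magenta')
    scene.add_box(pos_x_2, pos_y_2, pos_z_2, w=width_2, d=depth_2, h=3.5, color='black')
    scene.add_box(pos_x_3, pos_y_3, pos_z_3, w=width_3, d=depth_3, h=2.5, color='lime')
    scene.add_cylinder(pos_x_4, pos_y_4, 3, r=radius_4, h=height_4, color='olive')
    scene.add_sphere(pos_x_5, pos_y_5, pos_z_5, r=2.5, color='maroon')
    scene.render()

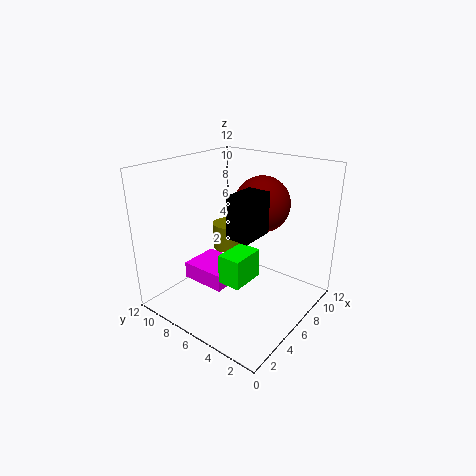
pos_x_1 = 4; pos_y_1 = 6.5; pos_z_1 = 1.5; depth_1 = 4; height_1 = 1.5; pos_x_2 = 4.5; pos_y_2 = 4; pos_z_2 = 6.5; width_2 = 3; depth_2 = 2; pos_x_3 = 4; pos_y_3 = 4.5; pos_z_3 = 2.5; width_3 = 3; depth_3 = 2; pos_x_4 = 9; pos_y_4 = 9.5; radius_4 = 1.5; height_4 = 2.5; pos_x_5 = 9.5; pos_y_5 = 6; pos_z_5 = 8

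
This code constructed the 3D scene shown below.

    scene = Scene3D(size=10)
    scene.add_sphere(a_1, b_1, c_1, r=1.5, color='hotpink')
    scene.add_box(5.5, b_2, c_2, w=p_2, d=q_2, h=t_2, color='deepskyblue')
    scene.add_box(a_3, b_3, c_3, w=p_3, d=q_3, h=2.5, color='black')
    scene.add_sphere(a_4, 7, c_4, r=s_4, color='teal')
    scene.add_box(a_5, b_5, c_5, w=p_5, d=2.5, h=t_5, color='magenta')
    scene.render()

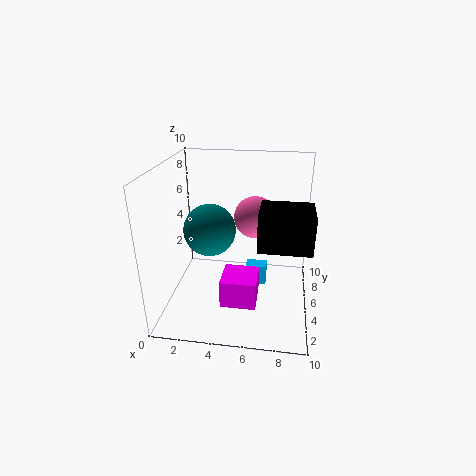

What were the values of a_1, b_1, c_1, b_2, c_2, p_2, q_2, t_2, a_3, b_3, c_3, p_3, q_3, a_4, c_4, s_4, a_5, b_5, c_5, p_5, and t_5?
a_1 = 6; b_1 = 6.5; c_1 = 6; b_2 = 5.5; c_2 = 1; p_2 = 1.5; q_2 = 1; t_2 = 1.5; a_3 = 6.5; b_3 = 3; c_3 = 5; p_3 = 3.5; q_3 = 3; a_4 = 2.5; c_4 = 4.5; s_4 = 2; a_5 = 4; b_5 = 3; c_5 = 0.5; p_5 = 2.5; t_5 = 2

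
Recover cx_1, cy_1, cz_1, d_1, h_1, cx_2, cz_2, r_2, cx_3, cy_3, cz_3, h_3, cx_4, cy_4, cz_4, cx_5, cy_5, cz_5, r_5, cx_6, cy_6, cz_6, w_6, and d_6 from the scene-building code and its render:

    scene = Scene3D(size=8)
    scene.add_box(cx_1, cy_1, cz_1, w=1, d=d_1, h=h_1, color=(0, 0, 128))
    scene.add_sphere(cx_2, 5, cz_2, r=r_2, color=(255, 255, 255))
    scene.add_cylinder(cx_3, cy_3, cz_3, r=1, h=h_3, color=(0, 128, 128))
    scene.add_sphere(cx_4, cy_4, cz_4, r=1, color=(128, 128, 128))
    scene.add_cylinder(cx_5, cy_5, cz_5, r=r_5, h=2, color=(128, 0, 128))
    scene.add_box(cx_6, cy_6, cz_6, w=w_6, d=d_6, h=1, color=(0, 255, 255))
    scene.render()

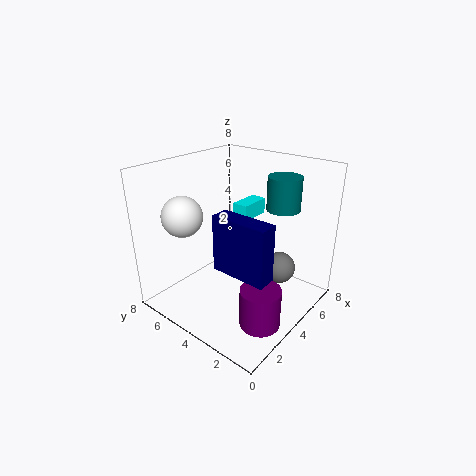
cx_1 = 2
cy_1 = 1
cz_1 = 3
d_1 = 3
h_1 = 3
cx_2 = 1
cz_2 = 6
r_2 = 1
cx_3 = 7
cy_3 = 3
cz_3 = 5
h_3 = 2
cx_4 = 7
cy_4 = 3
cz_4 = 1
cx_5 = 2
cy_5 = 1
cz_5 = 1
r_5 = 1
cx_6 = 6
cy_6 = 5
cz_6 = 4
w_6 = 2
d_6 = 1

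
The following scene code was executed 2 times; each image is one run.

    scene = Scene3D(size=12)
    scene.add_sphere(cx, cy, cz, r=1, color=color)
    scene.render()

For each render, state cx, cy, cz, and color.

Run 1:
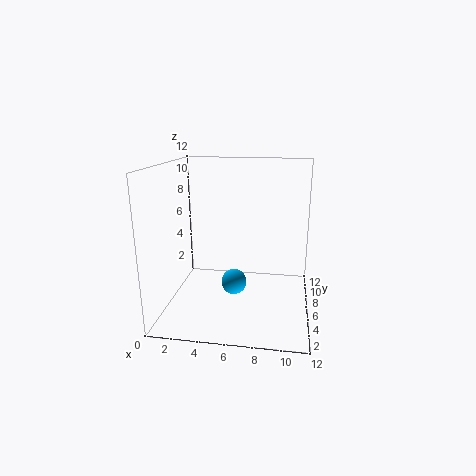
cx = 6; cy = 4; cz = 3; color = 'deepskyblue'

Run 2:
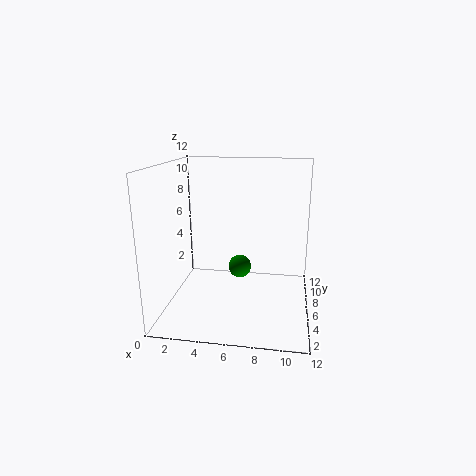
cx = 6; cy = 7; cz = 3; color = 'green'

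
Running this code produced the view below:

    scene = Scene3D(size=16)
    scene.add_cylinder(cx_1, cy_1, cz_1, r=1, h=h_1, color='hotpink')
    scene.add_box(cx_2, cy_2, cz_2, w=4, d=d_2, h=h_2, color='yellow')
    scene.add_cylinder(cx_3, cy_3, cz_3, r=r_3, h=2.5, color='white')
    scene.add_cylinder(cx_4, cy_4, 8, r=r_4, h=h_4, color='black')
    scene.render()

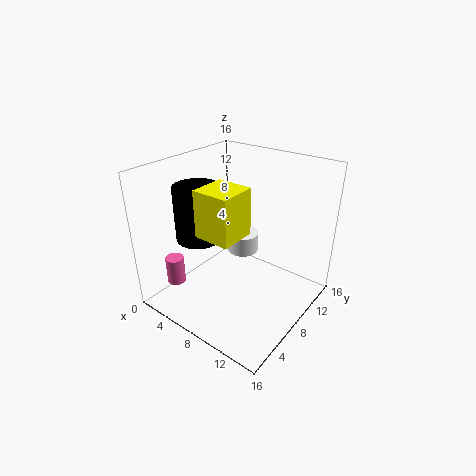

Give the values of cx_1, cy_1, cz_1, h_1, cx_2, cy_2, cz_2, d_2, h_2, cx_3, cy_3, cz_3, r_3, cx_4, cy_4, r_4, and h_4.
cx_1 = 3.5; cy_1 = 2.5; cz_1 = 3.5; h_1 = 3; cx_2 = 6; cy_2 = 3.5; cz_2 = 9.5; d_2 = 4; h_2 = 5; cx_3 = 5; cy_3 = 13; cz_3 = 3; r_3 = 2; cx_4 = 4.5; cy_4 = 5.5; r_4 = 2.5; h_4 = 6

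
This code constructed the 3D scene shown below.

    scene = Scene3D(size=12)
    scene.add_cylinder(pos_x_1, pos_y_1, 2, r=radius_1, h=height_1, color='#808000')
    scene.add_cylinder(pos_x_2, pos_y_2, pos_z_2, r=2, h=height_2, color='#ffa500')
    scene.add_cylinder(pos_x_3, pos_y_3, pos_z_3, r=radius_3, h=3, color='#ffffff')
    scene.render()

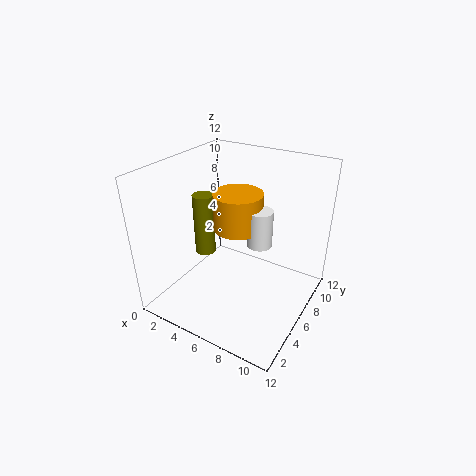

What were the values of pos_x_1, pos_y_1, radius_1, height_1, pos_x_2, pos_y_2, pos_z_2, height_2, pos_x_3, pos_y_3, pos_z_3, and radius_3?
pos_x_1 = 1; pos_y_1 = 8; radius_1 = 1; height_1 = 6; pos_x_2 = 6; pos_y_2 = 6; pos_z_2 = 7; height_2 = 3; pos_x_3 = 8; pos_y_3 = 6; pos_z_3 = 6; radius_3 = 1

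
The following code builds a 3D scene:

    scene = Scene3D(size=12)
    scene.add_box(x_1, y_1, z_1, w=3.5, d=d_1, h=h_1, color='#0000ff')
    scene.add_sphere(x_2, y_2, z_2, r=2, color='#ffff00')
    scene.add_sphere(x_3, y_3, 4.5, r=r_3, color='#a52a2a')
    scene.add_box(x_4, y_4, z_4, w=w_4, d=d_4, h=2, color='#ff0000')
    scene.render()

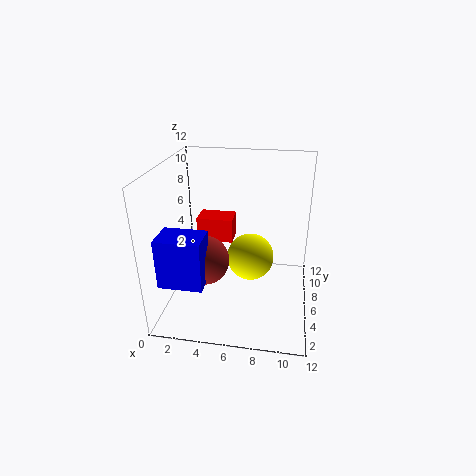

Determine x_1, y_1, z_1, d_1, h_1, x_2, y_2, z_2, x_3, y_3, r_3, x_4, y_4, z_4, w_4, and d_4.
x_1 = 0.5; y_1 = 1.5; z_1 = 3.5; d_1 = 2.5; h_1 = 4; x_2 = 7; y_2 = 6.5; z_2 = 4; x_3 = 3.5; y_3 = 4.5; r_3 = 2; x_4 = 2.5; y_4 = 6; z_4 = 5.5; w_4 = 3; d_4 = 2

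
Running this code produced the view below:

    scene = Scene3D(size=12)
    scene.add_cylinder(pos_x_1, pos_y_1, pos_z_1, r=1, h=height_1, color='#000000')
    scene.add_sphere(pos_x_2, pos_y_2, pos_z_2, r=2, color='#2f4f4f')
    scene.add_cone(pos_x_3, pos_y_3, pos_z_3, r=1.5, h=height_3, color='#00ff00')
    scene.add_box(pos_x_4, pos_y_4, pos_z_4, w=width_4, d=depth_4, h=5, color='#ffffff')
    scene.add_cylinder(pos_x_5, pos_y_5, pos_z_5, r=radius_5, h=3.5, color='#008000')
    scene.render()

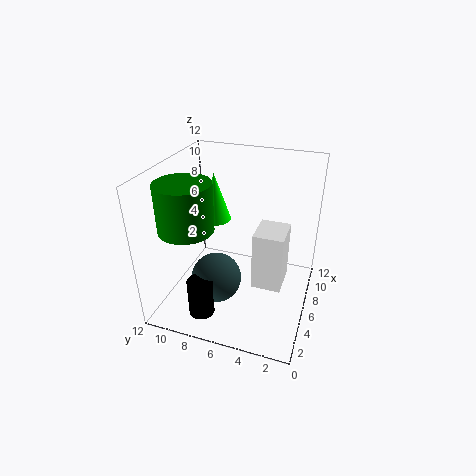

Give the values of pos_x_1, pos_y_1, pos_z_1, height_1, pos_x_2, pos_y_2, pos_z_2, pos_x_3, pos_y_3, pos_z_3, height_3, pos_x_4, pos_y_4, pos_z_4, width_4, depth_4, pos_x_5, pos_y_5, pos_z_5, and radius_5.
pos_x_1 = 1.5
pos_y_1 = 7.5
pos_z_1 = 1.5
height_1 = 3
pos_x_2 = 3.5
pos_y_2 = 7
pos_z_2 = 3.5
pos_x_3 = 9.5
pos_y_3 = 9.5
pos_z_3 = 5.5
height_3 = 4.5
pos_x_4 = 5
pos_y_4 = 2
pos_z_4 = 2
width_4 = 3
depth_4 = 2.5
pos_x_5 = 2
pos_y_5 = 8.5
pos_z_5 = 8.5
radius_5 = 2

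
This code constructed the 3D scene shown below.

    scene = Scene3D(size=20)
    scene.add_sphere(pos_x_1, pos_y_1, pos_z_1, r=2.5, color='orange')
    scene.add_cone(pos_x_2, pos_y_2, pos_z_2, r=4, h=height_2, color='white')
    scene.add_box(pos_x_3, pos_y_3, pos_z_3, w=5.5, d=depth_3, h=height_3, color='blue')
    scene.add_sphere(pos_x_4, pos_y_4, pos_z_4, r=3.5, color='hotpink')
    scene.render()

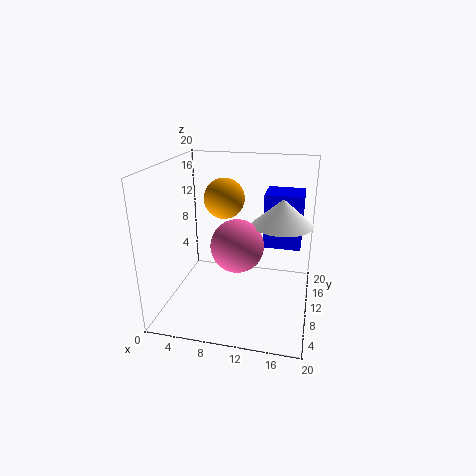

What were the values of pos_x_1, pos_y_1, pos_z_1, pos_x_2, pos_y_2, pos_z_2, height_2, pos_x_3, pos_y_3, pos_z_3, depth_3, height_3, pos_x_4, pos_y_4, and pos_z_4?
pos_x_1 = 9
pos_y_1 = 7
pos_z_1 = 16.5
pos_x_2 = 16
pos_y_2 = 10
pos_z_2 = 12.5
height_2 = 3.5
pos_x_3 = 13
pos_y_3 = 13
pos_z_3 = 7.5
depth_3 = 5
height_3 = 8
pos_x_4 = 10.5
pos_y_4 = 7.5
pos_z_4 = 10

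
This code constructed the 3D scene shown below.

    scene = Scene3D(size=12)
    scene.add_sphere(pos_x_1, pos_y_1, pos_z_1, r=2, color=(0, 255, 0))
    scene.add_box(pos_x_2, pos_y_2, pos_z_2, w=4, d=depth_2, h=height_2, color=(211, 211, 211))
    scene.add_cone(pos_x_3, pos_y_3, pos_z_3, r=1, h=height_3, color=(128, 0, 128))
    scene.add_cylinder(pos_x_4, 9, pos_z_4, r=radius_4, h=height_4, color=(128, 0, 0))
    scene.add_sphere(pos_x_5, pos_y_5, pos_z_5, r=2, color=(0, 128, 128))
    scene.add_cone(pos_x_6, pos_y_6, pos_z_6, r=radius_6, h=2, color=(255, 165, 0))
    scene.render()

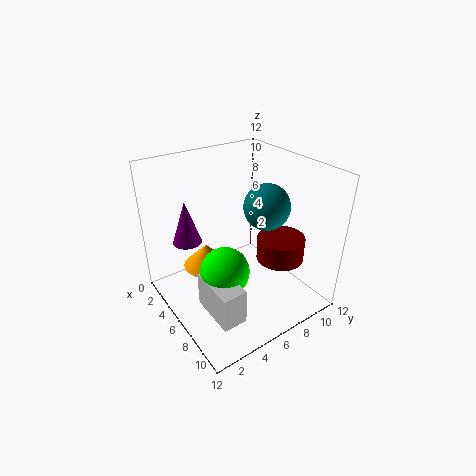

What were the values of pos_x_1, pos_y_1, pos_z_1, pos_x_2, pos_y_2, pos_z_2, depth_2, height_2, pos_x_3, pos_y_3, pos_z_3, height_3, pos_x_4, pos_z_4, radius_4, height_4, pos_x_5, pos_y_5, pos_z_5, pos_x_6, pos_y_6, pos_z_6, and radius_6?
pos_x_1 = 7
pos_y_1 = 4
pos_z_1 = 4
pos_x_2 = 6
pos_y_2 = 2
pos_z_2 = 1
depth_2 = 2
height_2 = 3
pos_x_3 = 7
pos_y_3 = 1
pos_z_3 = 8
height_3 = 3
pos_x_4 = 8
pos_z_4 = 4
radius_4 = 2
height_4 = 2
pos_x_5 = 6
pos_y_5 = 9
pos_z_5 = 8
pos_x_6 = 4
pos_y_6 = 4
pos_z_6 = 3
radius_6 = 2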